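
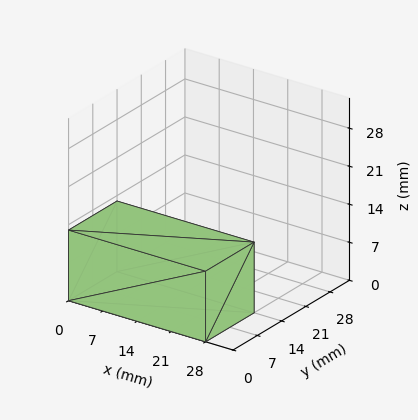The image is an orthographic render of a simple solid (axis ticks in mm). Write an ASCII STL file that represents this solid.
Reading the render: the shape is a rectangular box, roughly 28 × 14 mm footprint and 13 mm tall (dimensions read to the nearest mm from the axis ticks). For the STL, each face is triangulated and given an outward normal.

solid part
  facet normal 0.0000 0.0000 -1.0000
    outer loop
      vertex 28.0 14.0 0.0
      vertex 28.0 0.0 0.0
      vertex 0.0 0.0 0.0
    endloop
  endfacet
  facet normal 0.0000 0.0000 -1.0000
    outer loop
      vertex 0.0 14.0 0.0
      vertex 28.0 14.0 0.0
      vertex 0.0 0.0 0.0
    endloop
  endfacet
  facet normal 0.0000 0.0000 1.0000
    outer loop
      vertex 0.0 0.0 13.0
      vertex 28.0 0.0 13.0
      vertex 28.0 14.0 13.0
    endloop
  endfacet
  facet normal 0.0000 0.0000 1.0000
    outer loop
      vertex 0.0 0.0 13.0
      vertex 28.0 14.0 13.0
      vertex 0.0 14.0 13.0
    endloop
  endfacet
  facet normal 0.0000 -1.0000 0.0000
    outer loop
      vertex 0.0 0.0 0.0
      vertex 28.0 0.0 0.0
      vertex 28.0 0.0 13.0
    endloop
  endfacet
  facet normal 0.0000 -1.0000 0.0000
    outer loop
      vertex 0.0 0.0 0.0
      vertex 28.0 0.0 13.0
      vertex 0.0 0.0 13.0
    endloop
  endfacet
  facet normal 0.0000 1.0000 0.0000
    outer loop
      vertex 28.0 14.0 13.0
      vertex 28.0 14.0 0.0
      vertex 0.0 14.0 0.0
    endloop
  endfacet
  facet normal 0.0000 1.0000 0.0000
    outer loop
      vertex 0.0 14.0 13.0
      vertex 28.0 14.0 13.0
      vertex 0.0 14.0 0.0
    endloop
  endfacet
  facet normal -1.0000 0.0000 0.0000
    outer loop
      vertex 0.0 14.0 13.0
      vertex 0.0 14.0 0.0
      vertex 0.0 0.0 0.0
    endloop
  endfacet
  facet normal -1.0000 0.0000 0.0000
    outer loop
      vertex 0.0 0.0 13.0
      vertex 0.0 14.0 13.0
      vertex 0.0 0.0 0.0
    endloop
  endfacet
  facet normal 1.0000 0.0000 0.0000
    outer loop
      vertex 28.0 0.0 0.0
      vertex 28.0 14.0 0.0
      vertex 28.0 14.0 13.0
    endloop
  endfacet
  facet normal 1.0000 0.0000 0.0000
    outer loop
      vertex 28.0 0.0 0.0
      vertex 28.0 14.0 13.0
      vertex 28.0 0.0 13.0
    endloop
  endfacet
endsolid part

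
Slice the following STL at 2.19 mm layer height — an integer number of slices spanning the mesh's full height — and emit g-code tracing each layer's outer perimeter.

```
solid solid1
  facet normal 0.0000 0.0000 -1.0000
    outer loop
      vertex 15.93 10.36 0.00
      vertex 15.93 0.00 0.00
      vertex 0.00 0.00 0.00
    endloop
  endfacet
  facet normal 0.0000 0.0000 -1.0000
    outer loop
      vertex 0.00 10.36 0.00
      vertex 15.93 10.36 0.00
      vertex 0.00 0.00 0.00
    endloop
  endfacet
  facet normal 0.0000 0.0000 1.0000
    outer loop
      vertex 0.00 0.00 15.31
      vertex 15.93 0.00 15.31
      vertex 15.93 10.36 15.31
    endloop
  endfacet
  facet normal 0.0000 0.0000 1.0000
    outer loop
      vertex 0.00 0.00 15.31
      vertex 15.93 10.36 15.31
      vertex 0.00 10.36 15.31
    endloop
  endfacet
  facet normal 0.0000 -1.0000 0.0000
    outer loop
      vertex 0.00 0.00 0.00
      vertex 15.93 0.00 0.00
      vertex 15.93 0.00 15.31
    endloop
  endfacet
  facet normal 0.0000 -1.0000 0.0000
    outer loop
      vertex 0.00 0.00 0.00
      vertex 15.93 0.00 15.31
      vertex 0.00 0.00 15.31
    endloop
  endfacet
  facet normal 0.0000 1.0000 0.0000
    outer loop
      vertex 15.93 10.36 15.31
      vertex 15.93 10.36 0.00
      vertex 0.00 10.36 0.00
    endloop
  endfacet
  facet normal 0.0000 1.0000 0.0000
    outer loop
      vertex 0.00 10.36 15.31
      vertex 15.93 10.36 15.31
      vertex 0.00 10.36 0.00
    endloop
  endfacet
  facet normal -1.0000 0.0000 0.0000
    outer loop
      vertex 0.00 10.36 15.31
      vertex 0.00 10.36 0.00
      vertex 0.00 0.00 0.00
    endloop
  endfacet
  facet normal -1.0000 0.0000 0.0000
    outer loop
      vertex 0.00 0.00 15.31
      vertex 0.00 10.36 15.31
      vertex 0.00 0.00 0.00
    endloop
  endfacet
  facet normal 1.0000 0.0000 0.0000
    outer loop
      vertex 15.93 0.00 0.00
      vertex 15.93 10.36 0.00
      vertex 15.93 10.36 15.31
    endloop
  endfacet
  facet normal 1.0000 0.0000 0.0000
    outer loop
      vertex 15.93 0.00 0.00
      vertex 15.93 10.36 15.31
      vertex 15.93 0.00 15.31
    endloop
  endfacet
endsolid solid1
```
; perimeter-only toolpath
G21 ; units = mm
G90 ; absolute positioning
G28 ; home
; layer 1
G0 Z2.19
G0 X0.00 Y0.00
G1 X15.93 Y0.00
G1 X15.93 Y10.36
G1 X0.00 Y10.36
G1 X0.00 Y0.00
; layer 2
G0 Z4.37
G0 X0.00 Y0.00
G1 X15.93 Y0.00
G1 X15.93 Y10.36
G1 X0.00 Y10.36
G1 X0.00 Y0.00
; layer 3
G0 Z6.56
G0 X0.00 Y0.00
G1 X15.93 Y0.00
G1 X15.93 Y10.36
G1 X0.00 Y10.36
G1 X0.00 Y0.00
; layer 4
G0 Z8.75
G0 X0.00 Y0.00
G1 X15.93 Y0.00
G1 X15.93 Y10.36
G1 X0.00 Y10.36
G1 X0.00 Y0.00
; layer 5
G0 Z10.94
G0 X0.00 Y0.00
G1 X15.93 Y0.00
G1 X15.93 Y10.36
G1 X0.00 Y10.36
G1 X0.00 Y0.00
; layer 6
G0 Z13.12
G0 X0.00 Y0.00
G1 X15.93 Y0.00
G1 X15.93 Y10.36
G1 X0.00 Y10.36
G1 X0.00 Y0.00
; layer 7
G0 Z15.31
G0 X0.00 Y0.00
G1 X15.93 Y0.00
G1 X15.93 Y10.36
G1 X0.00 Y10.36
G1 X0.00 Y0.00
M2 ; end

The solid is a rectangular box, roughly 15.9 × 10.4 mm footprint and 15.3 mm tall. Slicing at Δz = 2.19 mm — 7 equal slices spanning the solid's height, so layer i sits at z = i·h/7 — gives 7 non-empty perimeters. Each is a 4-segment closed polygon; G0 lifts to the layer z and rapids to the start vertex, then G1 traces the edges.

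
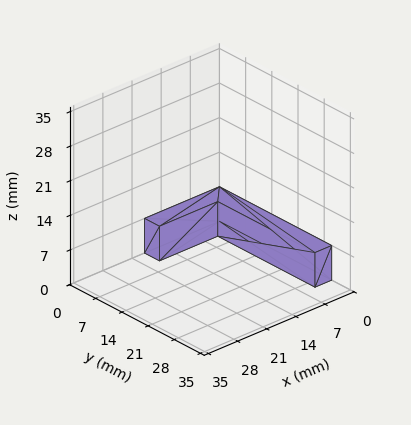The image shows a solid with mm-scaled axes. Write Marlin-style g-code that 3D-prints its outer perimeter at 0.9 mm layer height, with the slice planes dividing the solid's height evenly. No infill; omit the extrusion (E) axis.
Reading the render: the shape is an L-shaped prism: outer 18 × 30 mm, arm thicknesses ≈ 4 mm (horizontal) and 4 mm (vertical), extruded 7 mm in z (dimensions read to the nearest mm from the axis ticks). For the g-code, the solid's height is divided into equal slices at the stated Δz and each level perimeter traced with G1 moves after a G0 lift.

; perimeter-only toolpath
G21 ; units = mm
G90 ; absolute positioning
G28 ; home
; layer 1
G0 Z0.9
G0 X0.0 Y0.0
G1 X18.0 Y0.0
G1 X18.0 Y4.0
G1 X4.0 Y4.0
G1 X4.0 Y30.0
G1 X0.0 Y30.0
G1 X0.0 Y0.0
; layer 2
G0 Z1.8
G0 X0.0 Y0.0
G1 X18.0 Y0.0
G1 X18.0 Y4.0
G1 X4.0 Y4.0
G1 X4.0 Y30.0
G1 X0.0 Y30.0
G1 X0.0 Y0.0
; layer 3
G0 Z2.6
G0 X0.0 Y0.0
G1 X18.0 Y0.0
G1 X18.0 Y4.0
G1 X4.0 Y4.0
G1 X4.0 Y30.0
G1 X0.0 Y30.0
G1 X0.0 Y0.0
; layer 4
G0 Z3.5
G0 X0.0 Y0.0
G1 X18.0 Y0.0
G1 X18.0 Y4.0
G1 X4.0 Y4.0
G1 X4.0 Y30.0
G1 X0.0 Y30.0
G1 X0.0 Y0.0
; layer 5
G0 Z4.4
G0 X0.0 Y0.0
G1 X18.0 Y0.0
G1 X18.0 Y4.0
G1 X4.0 Y4.0
G1 X4.0 Y30.0
G1 X0.0 Y30.0
G1 X0.0 Y0.0
; layer 6
G0 Z5.2
G0 X0.0 Y0.0
G1 X18.0 Y0.0
G1 X18.0 Y4.0
G1 X4.0 Y4.0
G1 X4.0 Y30.0
G1 X0.0 Y30.0
G1 X0.0 Y0.0
; layer 7
G0 Z6.1
G0 X0.0 Y0.0
G1 X18.0 Y0.0
G1 X18.0 Y4.0
G1 X4.0 Y4.0
G1 X4.0 Y30.0
G1 X0.0 Y30.0
G1 X0.0 Y0.0
; layer 8
G0 Z7.0
G0 X0.0 Y0.0
G1 X18.0 Y0.0
G1 X18.0 Y4.0
G1 X4.0 Y4.0
G1 X4.0 Y30.0
G1 X0.0 Y30.0
G1 X0.0 Y0.0
M2 ; end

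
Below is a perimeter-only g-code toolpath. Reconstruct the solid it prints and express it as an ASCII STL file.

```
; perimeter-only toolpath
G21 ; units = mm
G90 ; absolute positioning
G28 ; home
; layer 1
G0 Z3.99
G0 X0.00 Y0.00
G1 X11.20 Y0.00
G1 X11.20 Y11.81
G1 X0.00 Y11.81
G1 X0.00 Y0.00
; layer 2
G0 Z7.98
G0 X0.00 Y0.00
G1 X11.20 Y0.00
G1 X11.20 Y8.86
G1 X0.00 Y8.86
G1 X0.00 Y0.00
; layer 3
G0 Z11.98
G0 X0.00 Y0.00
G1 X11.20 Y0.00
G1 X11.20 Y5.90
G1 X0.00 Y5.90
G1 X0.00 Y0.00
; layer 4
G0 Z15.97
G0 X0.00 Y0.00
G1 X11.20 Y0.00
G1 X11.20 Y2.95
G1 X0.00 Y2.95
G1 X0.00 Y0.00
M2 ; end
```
solid part
  facet normal 0.0000 0.0000 -1.0000
    outer loop
      vertex 11.20 14.76 0.00
      vertex 11.20 0.00 0.00
      vertex 0.00 0.00 0.00
    endloop
  endfacet
  facet normal 0.0000 0.0000 -1.0000
    outer loop
      vertex 0.00 14.76 0.00
      vertex 11.20 14.76 0.00
      vertex 0.00 0.00 0.00
    endloop
  endfacet
  facet normal 0.0000 -1.0000 0.0000
    outer loop
      vertex 0.00 0.00 0.00
      vertex 11.20 0.00 0.00
      vertex 11.20 0.00 19.96
    endloop
  endfacet
  facet normal 0.0000 -1.0000 0.0000
    outer loop
      vertex 0.00 0.00 0.00
      vertex 11.20 0.00 19.96
      vertex 0.00 0.00 19.96
    endloop
  endfacet
  facet normal 0.0000 0.8040 0.5946
    outer loop
      vertex 0.00 0.00 19.96
      vertex 11.20 0.00 19.96
      vertex 11.20 14.76 0.00
    endloop
  endfacet
  facet normal 0.0000 0.8040 0.5946
    outer loop
      vertex 0.00 0.00 19.96
      vertex 11.20 14.76 0.00
      vertex 0.00 14.76 0.00
    endloop
  endfacet
  facet normal -1.0000 0.0000 0.0000
    outer loop
      vertex 0.00 0.00 19.96
      vertex 0.00 14.76 0.00
      vertex 0.00 0.00 0.00
    endloop
  endfacet
  facet normal 1.0000 0.0000 0.0000
    outer loop
      vertex 11.20 0.00 0.00
      vertex 11.20 14.76 0.00
      vertex 11.20 0.00 19.96
    endloop
  endfacet
endsolid part

The G0 Z moves step by Δz≈3.99 mm. The G1 loops shrink linearly with z, so the solid tapers from its base footprint up to z≈20. Closing with a flat bottom cap and the tapered top and triangulating gives 8 facets — a wedge (ramp): 11.2 × 14.8 mm base, rising to 20 mm along the y=0 edge and sloping linearly to z=0 at y=14.8.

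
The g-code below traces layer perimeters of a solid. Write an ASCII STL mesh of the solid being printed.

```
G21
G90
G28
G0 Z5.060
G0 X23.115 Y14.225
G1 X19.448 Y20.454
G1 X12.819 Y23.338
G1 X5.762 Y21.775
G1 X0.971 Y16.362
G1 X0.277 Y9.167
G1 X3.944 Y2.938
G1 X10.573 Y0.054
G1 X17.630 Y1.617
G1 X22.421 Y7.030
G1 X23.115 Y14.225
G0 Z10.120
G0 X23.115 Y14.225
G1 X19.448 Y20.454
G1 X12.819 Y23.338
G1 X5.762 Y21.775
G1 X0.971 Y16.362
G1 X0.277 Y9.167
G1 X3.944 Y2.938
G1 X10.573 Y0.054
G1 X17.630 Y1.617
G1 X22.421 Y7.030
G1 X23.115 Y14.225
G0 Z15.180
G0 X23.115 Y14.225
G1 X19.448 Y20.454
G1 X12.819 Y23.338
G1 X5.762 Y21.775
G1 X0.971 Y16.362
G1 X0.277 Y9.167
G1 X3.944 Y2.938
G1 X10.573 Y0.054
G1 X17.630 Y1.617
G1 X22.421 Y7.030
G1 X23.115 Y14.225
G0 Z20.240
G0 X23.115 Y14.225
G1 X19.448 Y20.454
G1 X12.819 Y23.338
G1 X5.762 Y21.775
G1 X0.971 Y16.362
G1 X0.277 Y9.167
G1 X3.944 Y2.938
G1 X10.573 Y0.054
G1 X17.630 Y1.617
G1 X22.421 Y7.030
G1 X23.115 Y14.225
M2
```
solid part
  facet normal 0.0000 0.0000 -1.0000
    outer loop
      vertex 12.819 23.338 0.000
      vertex 19.448 20.454 0.000
      vertex 23.115 14.225 0.000
    endloop
  endfacet
  facet normal 0.0000 0.0000 -1.0000
    outer loop
      vertex 5.762 21.775 0.000
      vertex 12.819 23.338 0.000
      vertex 23.115 14.225 0.000
    endloop
  endfacet
  facet normal 0.0000 0.0000 -1.0000
    outer loop
      vertex 0.971 16.362 0.000
      vertex 5.762 21.775 0.000
      vertex 23.115 14.225 0.000
    endloop
  endfacet
  facet normal 0.0000 0.0000 -1.0000
    outer loop
      vertex 0.277 9.167 0.000
      vertex 0.971 16.362 0.000
      vertex 23.115 14.225 0.000
    endloop
  endfacet
  facet normal 0.0000 0.0000 -1.0000
    outer loop
      vertex 3.944 2.938 0.000
      vertex 0.277 9.167 0.000
      vertex 23.115 14.225 0.000
    endloop
  endfacet
  facet normal 0.0000 0.0000 -1.0000
    outer loop
      vertex 10.573 0.054 0.000
      vertex 3.944 2.938 0.000
      vertex 23.115 14.225 0.000
    endloop
  endfacet
  facet normal 0.0000 0.0000 -1.0000
    outer loop
      vertex 17.630 1.617 0.000
      vertex 10.573 0.054 0.000
      vertex 23.115 14.225 0.000
    endloop
  endfacet
  facet normal 0.0000 0.0000 -1.0000
    outer loop
      vertex 22.421 7.030 0.000
      vertex 17.630 1.617 0.000
      vertex 23.115 14.225 0.000
    endloop
  endfacet
  facet normal 0.0000 0.0000 1.0000
    outer loop
      vertex 23.115 14.225 20.240
      vertex 19.448 20.454 20.240
      vertex 12.819 23.338 20.240
    endloop
  endfacet
  facet normal 0.0000 0.0000 1.0000
    outer loop
      vertex 23.115 14.225 20.240
      vertex 12.819 23.338 20.240
      vertex 5.762 21.775 20.240
    endloop
  endfacet
  facet normal 0.0000 0.0000 1.0000
    outer loop
      vertex 23.115 14.225 20.240
      vertex 5.762 21.775 20.240
      vertex 0.971 16.362 20.240
    endloop
  endfacet
  facet normal 0.0000 0.0000 1.0000
    outer loop
      vertex 23.115 14.225 20.240
      vertex 0.971 16.362 20.240
      vertex 0.277 9.167 20.240
    endloop
  endfacet
  facet normal 0.0000 0.0000 1.0000
    outer loop
      vertex 23.115 14.225 20.240
      vertex 0.277 9.167 20.240
      vertex 3.944 2.938 20.240
    endloop
  endfacet
  facet normal 0.0000 0.0000 1.0000
    outer loop
      vertex 23.115 14.225 20.240
      vertex 3.944 2.938 20.240
      vertex 10.573 0.054 20.240
    endloop
  endfacet
  facet normal 0.0000 0.0000 1.0000
    outer loop
      vertex 23.115 14.225 20.240
      vertex 10.573 0.054 20.240
      vertex 17.630 1.617 20.240
    endloop
  endfacet
  facet normal 0.0000 0.0000 1.0000
    outer loop
      vertex 23.115 14.225 20.240
      vertex 17.630 1.617 20.240
      vertex 22.421 7.030 20.240
    endloop
  endfacet
  facet normal 0.8618 0.5073 0.0000
    outer loop
      vertex 23.115 14.225 0.000
      vertex 19.448 20.454 0.000
      vertex 19.448 20.454 20.240
    endloop
  endfacet
  facet normal 0.8618 0.5073 0.0000
    outer loop
      vertex 23.115 14.225 0.000
      vertex 19.448 20.454 20.240
      vertex 23.115 14.225 20.240
    endloop
  endfacet
  facet normal 0.3989 0.9170 0.0000
    outer loop
      vertex 19.448 20.454 0.000
      vertex 12.819 23.338 0.000
      vertex 12.819 23.338 20.240
    endloop
  endfacet
  facet normal 0.3989 0.9170 0.0000
    outer loop
      vertex 19.448 20.454 0.000
      vertex 12.819 23.338 20.240
      vertex 19.448 20.454 20.240
    endloop
  endfacet
  facet normal -0.2162 0.9763 0.0000
    outer loop
      vertex 12.819 23.338 0.000
      vertex 5.762 21.775 0.000
      vertex 5.762 21.775 20.240
    endloop
  endfacet
  facet normal -0.2162 0.9763 0.0000
    outer loop
      vertex 12.819 23.338 0.000
      vertex 5.762 21.775 20.240
      vertex 12.819 23.338 20.240
    endloop
  endfacet
  facet normal -0.7488 0.6628 0.0000
    outer loop
      vertex 5.762 21.775 0.000
      vertex 0.971 16.362 0.000
      vertex 0.971 16.362 20.240
    endloop
  endfacet
  facet normal -0.7488 0.6628 0.0000
    outer loop
      vertex 5.762 21.775 0.000
      vertex 0.971 16.362 20.240
      vertex 5.762 21.775 20.240
    endloop
  endfacet
  facet normal -0.9954 0.0960 0.0000
    outer loop
      vertex 0.971 16.362 0.000
      vertex 0.277 9.167 0.000
      vertex 0.277 9.167 20.240
    endloop
  endfacet
  facet normal -0.9954 0.0960 0.0000
    outer loop
      vertex 0.971 16.362 0.000
      vertex 0.277 9.167 20.240
      vertex 0.971 16.362 20.240
    endloop
  endfacet
  facet normal -0.8618 -0.5073 0.0000
    outer loop
      vertex 0.277 9.167 0.000
      vertex 3.944 2.938 0.000
      vertex 3.944 2.938 20.240
    endloop
  endfacet
  facet normal -0.8618 -0.5073 0.0000
    outer loop
      vertex 0.277 9.167 0.000
      vertex 3.944 2.938 20.240
      vertex 0.277 9.167 20.240
    endloop
  endfacet
  facet normal -0.3989 -0.9170 0.0000
    outer loop
      vertex 3.944 2.938 0.000
      vertex 10.573 0.054 0.000
      vertex 10.573 0.054 20.240
    endloop
  endfacet
  facet normal -0.3989 -0.9170 0.0000
    outer loop
      vertex 3.944 2.938 0.000
      vertex 10.573 0.054 20.240
      vertex 3.944 2.938 20.240
    endloop
  endfacet
  facet normal 0.2162 -0.9763 0.0000
    outer loop
      vertex 10.573 0.054 0.000
      vertex 17.630 1.617 0.000
      vertex 17.630 1.617 20.240
    endloop
  endfacet
  facet normal 0.2162 -0.9763 0.0000
    outer loop
      vertex 10.573 0.054 0.000
      vertex 17.630 1.617 20.240
      vertex 10.573 0.054 20.240
    endloop
  endfacet
  facet normal 0.7488 -0.6628 0.0000
    outer loop
      vertex 17.630 1.617 0.000
      vertex 22.421 7.030 0.000
      vertex 22.421 7.030 20.240
    endloop
  endfacet
  facet normal 0.7488 -0.6628 0.0000
    outer loop
      vertex 17.630 1.617 0.000
      vertex 22.421 7.030 20.240
      vertex 17.630 1.617 20.240
    endloop
  endfacet
  facet normal 0.9954 -0.0960 0.0000
    outer loop
      vertex 22.421 7.030 0.000
      vertex 23.115 14.225 0.000
      vertex 23.115 14.225 20.240
    endloop
  endfacet
  facet normal 0.9954 -0.0960 0.0000
    outer loop
      vertex 22.421 7.030 0.000
      vertex 23.115 14.225 20.240
      vertex 22.421 7.030 20.240
    endloop
  endfacet
endsolid part

The G0 Z moves step by Δz≈5.060 mm. Every layer's G1 loop is the same polygon, so the solid is a straight extrusion of it from z=0 to z≈20.2. Closing with flat bottom and top caps and triangulating gives 36 facets — a regular 10-sided prism (a cylinder approximated with 10 flat sides), circumscribed radius ≈ 11.7 mm, height ≈ 20.2 mm.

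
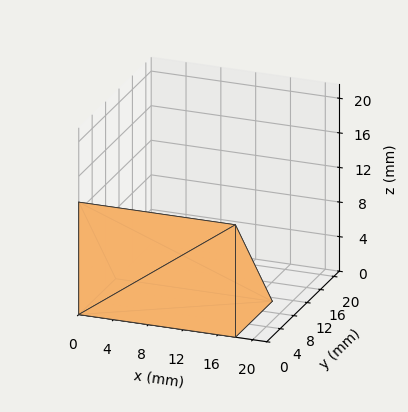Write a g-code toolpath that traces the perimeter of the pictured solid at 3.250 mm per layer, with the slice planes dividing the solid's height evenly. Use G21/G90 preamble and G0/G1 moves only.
Reading the render: the shape is a wedge (ramp): 18 × 11 mm base, rising to 13 mm along the y=0 edge and sloping linearly to z=0 at y=11 (dimensions read to the nearest mm from the axis ticks). For the g-code, the solid's height is divided into equal slices at the stated Δz and each level perimeter traced with G1 moves after a G0 lift.

; perimeter-only toolpath
G21 ; units = mm
G90 ; absolute positioning
G28 ; home
; layer 1
G0 Z3.250
G0 X0.000 Y0.000
G1 X18.000 Y0.000
G1 X18.000 Y8.250
G1 X0.000 Y8.250
G1 X0.000 Y0.000
; layer 2
G0 Z6.500
G0 X0.000 Y0.000
G1 X18.000 Y0.000
G1 X18.000 Y5.500
G1 X0.000 Y5.500
G1 X0.000 Y0.000
; layer 3
G0 Z9.750
G0 X0.000 Y0.000
G1 X18.000 Y0.000
G1 X18.000 Y2.750
G1 X0.000 Y2.750
G1 X0.000 Y0.000
M2 ; end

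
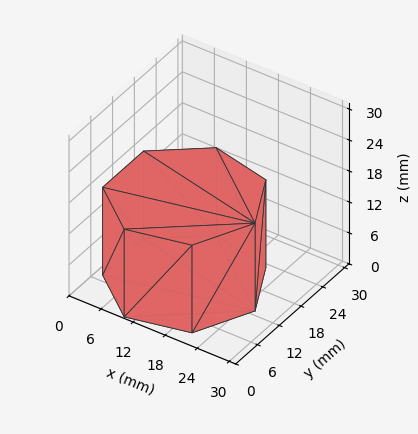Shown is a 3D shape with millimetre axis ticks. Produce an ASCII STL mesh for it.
Reading the render: the shape is a regular 7-sided prism (a cylinder approximated with 7 flat sides), circumscribed radius ≈ 13 mm, height ≈ 17 mm (dimensions read to the nearest mm from the axis ticks). For the STL, each face is triangulated and given an outward normal.

solid part
  facet normal 0.0000 0.0000 -1.0000
    outer loop
      vertex 10.11 25.67 0.00
      vertex 21.11 23.16 0.00
      vertex 26.00 13.00 0.00
    endloop
  endfacet
  facet normal 0.0000 0.0000 -1.0000
    outer loop
      vertex 1.29 18.64 0.00
      vertex 10.11 25.67 0.00
      vertex 26.00 13.00 0.00
    endloop
  endfacet
  facet normal 0.0000 0.0000 -1.0000
    outer loop
      vertex 1.29 7.36 0.00
      vertex 1.29 18.64 0.00
      vertex 26.00 13.00 0.00
    endloop
  endfacet
  facet normal 0.0000 0.0000 -1.0000
    outer loop
      vertex 10.11 0.33 0.00
      vertex 1.29 7.36 0.00
      vertex 26.00 13.00 0.00
    endloop
  endfacet
  facet normal 0.0000 0.0000 -1.0000
    outer loop
      vertex 21.11 2.84 0.00
      vertex 10.11 0.33 0.00
      vertex 26.00 13.00 0.00
    endloop
  endfacet
  facet normal 0.0000 0.0000 1.0000
    outer loop
      vertex 26.00 13.00 17.00
      vertex 21.11 23.16 17.00
      vertex 10.11 25.67 17.00
    endloop
  endfacet
  facet normal 0.0000 0.0000 1.0000
    outer loop
      vertex 26.00 13.00 17.00
      vertex 10.11 25.67 17.00
      vertex 1.29 18.64 17.00
    endloop
  endfacet
  facet normal 0.0000 0.0000 1.0000
    outer loop
      vertex 26.00 13.00 17.00
      vertex 1.29 18.64 17.00
      vertex 1.29 7.36 17.00
    endloop
  endfacet
  facet normal 0.0000 0.0000 1.0000
    outer loop
      vertex 26.00 13.00 17.00
      vertex 1.29 7.36 17.00
      vertex 10.11 0.33 17.00
    endloop
  endfacet
  facet normal 0.0000 0.0000 1.0000
    outer loop
      vertex 26.00 13.00 17.00
      vertex 10.11 0.33 17.00
      vertex 21.11 2.84 17.00
    endloop
  endfacet
  facet normal 0.9011 0.4337 0.0000
    outer loop
      vertex 26.00 13.00 0.00
      vertex 21.11 23.16 0.00
      vertex 21.11 23.16 17.00
    endloop
  endfacet
  facet normal 0.9011 0.4337 0.0000
    outer loop
      vertex 26.00 13.00 0.00
      vertex 21.11 23.16 17.00
      vertex 26.00 13.00 17.00
    endloop
  endfacet
  facet normal 0.2225 0.9749 0.0000
    outer loop
      vertex 21.11 23.16 0.00
      vertex 10.11 25.67 0.00
      vertex 10.11 25.67 17.00
    endloop
  endfacet
  facet normal 0.2225 0.9749 0.0000
    outer loop
      vertex 21.11 23.16 0.00
      vertex 10.11 25.67 17.00
      vertex 21.11 23.16 17.00
    endloop
  endfacet
  facet normal -0.6233 0.7820 0.0000
    outer loop
      vertex 10.11 25.67 0.00
      vertex 1.29 18.64 0.00
      vertex 1.29 18.64 17.00
    endloop
  endfacet
  facet normal -0.6233 0.7820 0.0000
    outer loop
      vertex 10.11 25.67 0.00
      vertex 1.29 18.64 17.00
      vertex 10.11 25.67 17.00
    endloop
  endfacet
  facet normal -1.0000 0.0000 0.0000
    outer loop
      vertex 1.29 18.64 0.00
      vertex 1.29 7.36 0.00
      vertex 1.29 7.36 17.00
    endloop
  endfacet
  facet normal -1.0000 0.0000 0.0000
    outer loop
      vertex 1.29 18.64 0.00
      vertex 1.29 7.36 17.00
      vertex 1.29 18.64 17.00
    endloop
  endfacet
  facet normal -0.6233 -0.7820 0.0000
    outer loop
      vertex 1.29 7.36 0.00
      vertex 10.11 0.33 0.00
      vertex 10.11 0.33 17.00
    endloop
  endfacet
  facet normal -0.6233 -0.7820 0.0000
    outer loop
      vertex 1.29 7.36 0.00
      vertex 10.11 0.33 17.00
      vertex 1.29 7.36 17.00
    endloop
  endfacet
  facet normal 0.2225 -0.9749 0.0000
    outer loop
      vertex 10.11 0.33 0.00
      vertex 21.11 2.84 0.00
      vertex 21.11 2.84 17.00
    endloop
  endfacet
  facet normal 0.2225 -0.9749 0.0000
    outer loop
      vertex 10.11 0.33 0.00
      vertex 21.11 2.84 17.00
      vertex 10.11 0.33 17.00
    endloop
  endfacet
  facet normal 0.9011 -0.4337 0.0000
    outer loop
      vertex 21.11 2.84 0.00
      vertex 26.00 13.00 0.00
      vertex 26.00 13.00 17.00
    endloop
  endfacet
  facet normal 0.9011 -0.4337 0.0000
    outer loop
      vertex 21.11 2.84 0.00
      vertex 26.00 13.00 17.00
      vertex 21.11 2.84 17.00
    endloop
  endfacet
endsolid part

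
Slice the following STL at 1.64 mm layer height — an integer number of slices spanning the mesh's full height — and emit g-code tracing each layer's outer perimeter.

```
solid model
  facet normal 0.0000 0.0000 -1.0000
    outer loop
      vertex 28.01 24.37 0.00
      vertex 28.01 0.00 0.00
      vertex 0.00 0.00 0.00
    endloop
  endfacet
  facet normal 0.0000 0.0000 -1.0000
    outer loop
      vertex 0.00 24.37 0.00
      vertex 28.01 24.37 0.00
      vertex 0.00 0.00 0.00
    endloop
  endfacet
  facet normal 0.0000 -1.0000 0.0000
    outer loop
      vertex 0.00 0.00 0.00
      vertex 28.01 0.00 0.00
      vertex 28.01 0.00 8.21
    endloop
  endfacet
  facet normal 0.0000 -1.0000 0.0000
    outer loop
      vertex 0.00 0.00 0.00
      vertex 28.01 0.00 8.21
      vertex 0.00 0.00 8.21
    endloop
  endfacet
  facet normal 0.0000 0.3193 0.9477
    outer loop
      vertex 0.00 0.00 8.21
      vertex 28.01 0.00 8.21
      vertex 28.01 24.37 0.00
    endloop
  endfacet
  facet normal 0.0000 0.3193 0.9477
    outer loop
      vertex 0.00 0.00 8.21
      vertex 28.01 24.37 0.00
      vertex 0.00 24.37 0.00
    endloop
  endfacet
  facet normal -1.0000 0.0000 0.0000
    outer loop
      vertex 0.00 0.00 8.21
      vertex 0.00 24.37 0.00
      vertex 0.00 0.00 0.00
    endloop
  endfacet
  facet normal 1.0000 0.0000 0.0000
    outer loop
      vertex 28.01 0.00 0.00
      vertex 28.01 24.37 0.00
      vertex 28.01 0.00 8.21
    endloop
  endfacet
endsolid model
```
; perimeter-only toolpath
G21 ; units = mm
G90 ; absolute positioning
G28 ; home
; layer 1
G0 Z1.64
G0 X0.00 Y0.00
G1 X28.01 Y0.00
G1 X28.01 Y19.50
G1 X0.00 Y19.50
G1 X0.00 Y0.00
; layer 2
G0 Z3.28
G0 X0.00 Y0.00
G1 X28.01 Y0.00
G1 X28.01 Y14.62
G1 X0.00 Y14.62
G1 X0.00 Y0.00
; layer 3
G0 Z4.93
G0 X0.00 Y0.00
G1 X28.01 Y0.00
G1 X28.01 Y9.75
G1 X0.00 Y9.75
G1 X0.00 Y0.00
; layer 4
G0 Z6.57
G0 X0.00 Y0.00
G1 X28.01 Y0.00
G1 X28.01 Y4.87
G1 X0.00 Y4.87
G1 X0.00 Y0.00
M2 ; end

The solid is a wedge (ramp): 28 × 24.4 mm base, rising to 8.21 mm along the y=0 edge and sloping linearly to z=0 at y=24.4. Slicing at Δz = 1.64 mm — 5 equal slices spanning the solid's height, so layer i sits at z = i·h/5 — gives 4 non-empty perimeters. Each is a 4-segment closed polygon; G0 lifts to the layer z and rapids to the start vertex, then G1 traces the edges. The cross-section shrinks linearly with z (the slice at the apex is degenerate and omitted).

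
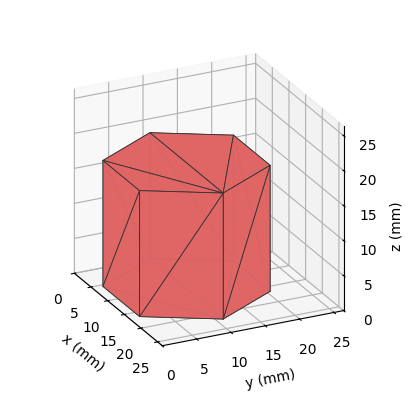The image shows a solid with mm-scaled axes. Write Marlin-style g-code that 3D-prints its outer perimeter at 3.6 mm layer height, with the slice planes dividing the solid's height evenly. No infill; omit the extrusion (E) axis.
Reading the render: the shape is a regular 6-sided prism (a cylinder approximated with 6 flat sides), circumscribed radius ≈ 11 mm, height ≈ 18 mm (dimensions read to the nearest mm from the axis ticks). For the g-code, the solid's height is divided into equal slices at the stated Δz and each level perimeter traced with G1 moves after a G0 lift.

; perimeter-only toolpath
G21 ; units = mm
G90 ; absolute positioning
G28 ; home
; layer 1
G0 Z3.6
G0 X22.0 Y11.0
G1 X16.5 Y20.5
G1 X5.5 Y20.5
G1 X0.0 Y11.0
G1 X5.5 Y1.5
G1 X16.5 Y1.5
G1 X22.0 Y11.0
; layer 2
G0 Z7.2
G0 X22.0 Y11.0
G1 X16.5 Y20.5
G1 X5.5 Y20.5
G1 X0.0 Y11.0
G1 X5.5 Y1.5
G1 X16.5 Y1.5
G1 X22.0 Y11.0
; layer 3
G0 Z10.8
G0 X22.0 Y11.0
G1 X16.5 Y20.5
G1 X5.5 Y20.5
G1 X0.0 Y11.0
G1 X5.5 Y1.5
G1 X16.5 Y1.5
G1 X22.0 Y11.0
; layer 4
G0 Z14.4
G0 X22.0 Y11.0
G1 X16.5 Y20.5
G1 X5.5 Y20.5
G1 X0.0 Y11.0
G1 X5.5 Y1.5
G1 X16.5 Y1.5
G1 X22.0 Y11.0
; layer 5
G0 Z18.0
G0 X22.0 Y11.0
G1 X16.5 Y20.5
G1 X5.5 Y20.5
G1 X0.0 Y11.0
G1 X5.5 Y1.5
G1 X16.5 Y1.5
G1 X22.0 Y11.0
M2 ; end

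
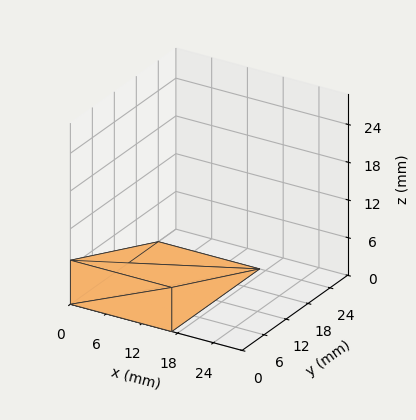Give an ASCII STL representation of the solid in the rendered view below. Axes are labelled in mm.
Reading the render: the shape is a wedge (ramp): 17 × 24 mm base, rising to 7 mm along the y=0 edge and sloping linearly to z=0 at y=24 (dimensions read to the nearest mm from the axis ticks). For the STL, each face is triangulated and given an outward normal.

solid part
  facet normal 0.0000 0.0000 -1.0000
    outer loop
      vertex 17.0 24.0 0.0
      vertex 17.0 0.0 0.0
      vertex 0.0 0.0 0.0
    endloop
  endfacet
  facet normal 0.0000 0.0000 -1.0000
    outer loop
      vertex 0.0 24.0 0.0
      vertex 17.0 24.0 0.0
      vertex 0.0 0.0 0.0
    endloop
  endfacet
  facet normal 0.0000 -1.0000 0.0000
    outer loop
      vertex 0.0 0.0 0.0
      vertex 17.0 0.0 0.0
      vertex 17.0 0.0 7.0
    endloop
  endfacet
  facet normal 0.0000 -1.0000 0.0000
    outer loop
      vertex 0.0 0.0 0.0
      vertex 17.0 0.0 7.0
      vertex 0.0 0.0 7.0
    endloop
  endfacet
  facet normal 0.0000 0.2800 0.9600
    outer loop
      vertex 0.0 0.0 7.0
      vertex 17.0 0.0 7.0
      vertex 17.0 24.0 0.0
    endloop
  endfacet
  facet normal 0.0000 0.2800 0.9600
    outer loop
      vertex 0.0 0.0 7.0
      vertex 17.0 24.0 0.0
      vertex 0.0 24.0 0.0
    endloop
  endfacet
  facet normal -1.0000 0.0000 0.0000
    outer loop
      vertex 0.0 0.0 7.0
      vertex 0.0 24.0 0.0
      vertex 0.0 0.0 0.0
    endloop
  endfacet
  facet normal 1.0000 0.0000 0.0000
    outer loop
      vertex 17.0 0.0 0.0
      vertex 17.0 24.0 0.0
      vertex 17.0 0.0 7.0
    endloop
  endfacet
endsolid part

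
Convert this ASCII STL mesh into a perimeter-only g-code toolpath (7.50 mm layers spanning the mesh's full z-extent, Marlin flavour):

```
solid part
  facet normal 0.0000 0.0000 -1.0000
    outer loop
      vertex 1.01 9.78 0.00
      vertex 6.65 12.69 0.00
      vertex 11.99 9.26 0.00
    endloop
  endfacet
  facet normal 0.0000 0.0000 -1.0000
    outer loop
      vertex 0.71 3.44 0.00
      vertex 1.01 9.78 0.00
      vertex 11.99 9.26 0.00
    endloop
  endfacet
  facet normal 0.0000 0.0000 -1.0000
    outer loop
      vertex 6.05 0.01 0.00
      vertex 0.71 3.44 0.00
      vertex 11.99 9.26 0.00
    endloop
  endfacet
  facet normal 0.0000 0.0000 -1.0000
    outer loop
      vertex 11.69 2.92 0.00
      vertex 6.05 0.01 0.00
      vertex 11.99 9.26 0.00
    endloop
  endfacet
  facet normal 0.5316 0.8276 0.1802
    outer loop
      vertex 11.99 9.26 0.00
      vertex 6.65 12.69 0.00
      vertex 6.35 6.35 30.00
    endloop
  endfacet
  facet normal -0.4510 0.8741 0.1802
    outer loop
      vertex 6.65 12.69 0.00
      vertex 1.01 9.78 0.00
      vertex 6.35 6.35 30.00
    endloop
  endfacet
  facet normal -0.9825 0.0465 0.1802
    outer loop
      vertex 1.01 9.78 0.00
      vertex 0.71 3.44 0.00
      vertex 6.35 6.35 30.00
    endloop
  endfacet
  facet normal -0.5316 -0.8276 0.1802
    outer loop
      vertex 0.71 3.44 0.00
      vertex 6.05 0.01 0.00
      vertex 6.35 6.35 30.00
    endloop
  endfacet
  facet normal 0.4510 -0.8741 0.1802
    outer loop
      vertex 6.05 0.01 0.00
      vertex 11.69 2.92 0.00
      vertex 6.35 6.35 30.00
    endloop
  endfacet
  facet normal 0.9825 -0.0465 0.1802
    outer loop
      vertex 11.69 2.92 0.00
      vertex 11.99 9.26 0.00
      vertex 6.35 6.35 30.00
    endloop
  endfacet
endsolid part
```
; perimeter-only toolpath
G21 ; units = mm
G90 ; absolute positioning
G28 ; home
; layer 1
G0 Z7.50
G0 X10.58 Y8.53
G1 X6.58 Y11.11
G1 X2.34 Y8.92
G1 X2.12 Y4.17
G1 X6.12 Y1.59
G1 X10.36 Y3.78
G1 X10.58 Y8.53
; layer 2
G0 Z15.00
G0 X9.17 Y7.80
G1 X6.50 Y9.52
G1 X3.68 Y8.06
G1 X3.53 Y4.89
G1 X6.20 Y3.18
G1 X9.02 Y4.63
G1 X9.17 Y7.80
; layer 3
G0 Z22.50
G0 X7.76 Y7.08
G1 X6.42 Y7.93
G1 X5.01 Y7.21
G1 X4.94 Y5.62
G1 X6.27 Y4.76
G1 X7.68 Y5.49
G1 X7.76 Y7.08
M2 ; end

The solid is a regular 6-sided pyramid, base circumscribed radius ≈ 6.35 mm, apex at z ≈ 30 mm. Slicing at Δz = 7.50 mm — 4 equal slices spanning the solid's height, so layer i sits at z = i·h/4 — gives 3 non-empty perimeters. Each is a 6-segment closed polygon; G0 lifts to the layer z and rapids to the start vertex, then G1 traces the edges. The cross-section shrinks linearly with z (the slice at the apex is degenerate and omitted).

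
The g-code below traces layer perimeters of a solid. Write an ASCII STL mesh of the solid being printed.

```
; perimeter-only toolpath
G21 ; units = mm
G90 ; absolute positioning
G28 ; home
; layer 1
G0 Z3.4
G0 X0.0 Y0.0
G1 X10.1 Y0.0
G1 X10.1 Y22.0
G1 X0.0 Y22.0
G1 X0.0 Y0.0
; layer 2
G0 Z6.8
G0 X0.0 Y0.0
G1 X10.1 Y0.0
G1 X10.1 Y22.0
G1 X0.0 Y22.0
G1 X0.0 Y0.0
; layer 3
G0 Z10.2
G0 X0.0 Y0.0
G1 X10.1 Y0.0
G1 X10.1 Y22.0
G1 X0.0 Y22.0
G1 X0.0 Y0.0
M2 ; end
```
solid part
  facet normal 0.0000 0.0000 -1.0000
    outer loop
      vertex 10.1 22.0 0.0
      vertex 10.1 0.0 0.0
      vertex 0.0 0.0 0.0
    endloop
  endfacet
  facet normal 0.0000 0.0000 -1.0000
    outer loop
      vertex 0.0 22.0 0.0
      vertex 10.1 22.0 0.0
      vertex 0.0 0.0 0.0
    endloop
  endfacet
  facet normal 0.0000 0.0000 1.0000
    outer loop
      vertex 0.0 0.0 10.2
      vertex 10.1 0.0 10.2
      vertex 10.1 22.0 10.2
    endloop
  endfacet
  facet normal 0.0000 0.0000 1.0000
    outer loop
      vertex 0.0 0.0 10.2
      vertex 10.1 22.0 10.2
      vertex 0.0 22.0 10.2
    endloop
  endfacet
  facet normal 0.0000 -1.0000 0.0000
    outer loop
      vertex 0.0 0.0 0.0
      vertex 10.1 0.0 0.0
      vertex 10.1 0.0 10.2
    endloop
  endfacet
  facet normal 0.0000 -1.0000 0.0000
    outer loop
      vertex 0.0 0.0 0.0
      vertex 10.1 0.0 10.2
      vertex 0.0 0.0 10.2
    endloop
  endfacet
  facet normal 0.0000 1.0000 0.0000
    outer loop
      vertex 10.1 22.0 10.2
      vertex 10.1 22.0 0.0
      vertex 0.0 22.0 0.0
    endloop
  endfacet
  facet normal 0.0000 1.0000 0.0000
    outer loop
      vertex 0.0 22.0 10.2
      vertex 10.1 22.0 10.2
      vertex 0.0 22.0 0.0
    endloop
  endfacet
  facet normal -1.0000 0.0000 0.0000
    outer loop
      vertex 0.0 22.0 10.2
      vertex 0.0 22.0 0.0
      vertex 0.0 0.0 0.0
    endloop
  endfacet
  facet normal -1.0000 0.0000 0.0000
    outer loop
      vertex 0.0 0.0 10.2
      vertex 0.0 22.0 10.2
      vertex 0.0 0.0 0.0
    endloop
  endfacet
  facet normal 1.0000 0.0000 0.0000
    outer loop
      vertex 10.1 0.0 0.0
      vertex 10.1 22.0 0.0
      vertex 10.1 22.0 10.2
    endloop
  endfacet
  facet normal 1.0000 0.0000 0.0000
    outer loop
      vertex 10.1 0.0 0.0
      vertex 10.1 22.0 10.2
      vertex 10.1 0.0 10.2
    endloop
  endfacet
endsolid part

The G0 Z moves step by Δz≈3.4 mm. Every layer's G1 loop is the same polygon, so the solid is a straight extrusion of it from z=0 to z≈10.2. Closing with flat bottom and top caps and triangulating gives 12 facets — a rectangular box, roughly 10.1 × 22 mm footprint and 10.2 mm tall.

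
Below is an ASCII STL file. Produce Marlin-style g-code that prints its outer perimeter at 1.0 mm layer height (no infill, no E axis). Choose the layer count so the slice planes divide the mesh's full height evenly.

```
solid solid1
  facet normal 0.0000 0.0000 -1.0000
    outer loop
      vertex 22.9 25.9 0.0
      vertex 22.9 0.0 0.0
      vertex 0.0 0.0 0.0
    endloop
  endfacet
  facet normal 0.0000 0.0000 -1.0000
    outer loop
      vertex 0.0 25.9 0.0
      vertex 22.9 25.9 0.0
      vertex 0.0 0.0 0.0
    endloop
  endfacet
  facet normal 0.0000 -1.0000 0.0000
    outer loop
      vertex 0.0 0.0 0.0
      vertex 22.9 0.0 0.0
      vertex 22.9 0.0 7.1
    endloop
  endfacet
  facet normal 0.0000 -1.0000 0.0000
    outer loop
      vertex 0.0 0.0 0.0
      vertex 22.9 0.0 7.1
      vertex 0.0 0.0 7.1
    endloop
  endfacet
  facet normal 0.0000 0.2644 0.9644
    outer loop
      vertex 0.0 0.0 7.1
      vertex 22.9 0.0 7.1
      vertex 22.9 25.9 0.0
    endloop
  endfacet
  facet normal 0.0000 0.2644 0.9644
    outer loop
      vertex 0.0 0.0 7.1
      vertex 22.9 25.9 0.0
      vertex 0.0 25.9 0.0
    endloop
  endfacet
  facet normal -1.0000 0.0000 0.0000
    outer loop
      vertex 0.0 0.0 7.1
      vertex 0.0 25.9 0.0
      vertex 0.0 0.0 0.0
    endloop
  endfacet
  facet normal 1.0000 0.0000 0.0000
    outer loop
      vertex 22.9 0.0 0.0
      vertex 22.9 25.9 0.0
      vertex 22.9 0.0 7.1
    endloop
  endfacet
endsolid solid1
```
; perimeter-only toolpath
G21 ; units = mm
G90 ; absolute positioning
G28 ; home
; layer 1
G0 Z1.0
G0 X0.0 Y0.0
G1 X22.9 Y0.0
G1 X22.9 Y22.2
G1 X0.0 Y22.2
G1 X0.0 Y0.0
; layer 2
G0 Z2.0
G0 X0.0 Y0.0
G1 X22.9 Y0.0
G1 X22.9 Y18.5
G1 X0.0 Y18.5
G1 X0.0 Y0.0
; layer 3
G0 Z3.0
G0 X0.0 Y0.0
G1 X22.9 Y0.0
G1 X22.9 Y14.8
G1 X0.0 Y14.8
G1 X0.0 Y0.0
; layer 4
G0 Z4.1
G0 X0.0 Y0.0
G1 X22.9 Y0.0
G1 X22.9 Y11.1
G1 X0.0 Y11.1
G1 X0.0 Y0.0
; layer 5
G0 Z5.1
G0 X0.0 Y0.0
G1 X22.9 Y0.0
G1 X22.9 Y7.4
G1 X0.0 Y7.4
G1 X0.0 Y0.0
; layer 6
G0 Z6.1
G0 X0.0 Y0.0
G1 X22.9 Y0.0
G1 X22.9 Y3.7
G1 X0.0 Y3.7
G1 X0.0 Y0.0
M2 ; end

The solid is a wedge (ramp): 22.9 × 25.9 mm base, rising to 7.1 mm along the y=0 edge and sloping linearly to z=0 at y=25.9. Slicing at Δz = 1.0 mm — 7 equal slices spanning the solid's height, so layer i sits at z = i·h/7 — gives 6 non-empty perimeters. Each is a 4-segment closed polygon; G0 lifts to the layer z and rapids to the start vertex, then G1 traces the edges. The cross-section shrinks linearly with z (the slice at the apex is degenerate and omitted).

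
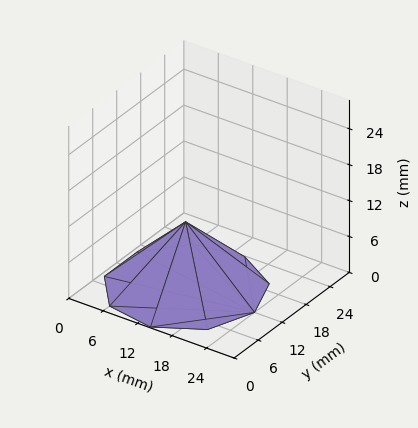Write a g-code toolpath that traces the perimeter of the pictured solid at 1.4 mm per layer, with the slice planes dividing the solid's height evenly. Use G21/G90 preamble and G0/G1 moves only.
Reading the render: the shape is a regular 9-sided pyramid, base circumscribed radius ≈ 12 mm, apex at z ≈ 11 mm (dimensions read to the nearest mm from the axis ticks). For the g-code, the solid's height is divided into equal slices at the stated Δz and each level perimeter traced with G1 moves after a G0 lift.

; perimeter-only toolpath
G21 ; units = mm
G90 ; absolute positioning
G28 ; home
; layer 1
G0 Z1.4
G0 X22.5 Y12.0
G1 X20.1 Y18.7
G1 X13.8 Y22.3
G1 X6.8 Y21.1
G1 X2.1 Y15.6
G1 X2.1 Y8.4
G1 X6.8 Y2.9
G1 X13.8 Y1.7
G1 X20.1 Y5.3
G1 X22.5 Y12.0
; layer 2
G0 Z2.8
G0 X21.0 Y12.0
G1 X18.9 Y17.8
G1 X13.6 Y20.9
G1 X7.5 Y19.8
G1 X3.5 Y15.1
G1 X3.5 Y8.9
G1 X7.5 Y4.2
G1 X13.6 Y3.1
G1 X18.9 Y6.2
G1 X21.0 Y12.0
; layer 3
G0 Z4.1
G0 X19.5 Y12.0
G1 X17.8 Y16.8
G1 X13.3 Y19.4
G1 X8.2 Y18.5
G1 X4.9 Y14.6
G1 X4.9 Y9.4
G1 X8.2 Y5.5
G1 X13.3 Y4.6
G1 X17.8 Y7.2
G1 X19.5 Y12.0
; layer 4
G0 Z5.5
G0 X18.0 Y12.0
G1 X16.6 Y15.8
G1 X13.1 Y17.9
G1 X9.0 Y17.2
G1 X6.3 Y14.1
G1 X6.3 Y9.9
G1 X9.0 Y6.8
G1 X13.1 Y6.1
G1 X16.6 Y8.2
G1 X18.0 Y12.0
; layer 5
G0 Z6.9
G0 X16.5 Y12.0
G1 X15.4 Y14.9
G1 X12.8 Y16.4
G1 X9.8 Y15.9
G1 X7.8 Y13.5
G1 X7.8 Y10.5
G1 X9.8 Y8.1
G1 X12.8 Y7.6
G1 X15.4 Y9.1
G1 X16.5 Y12.0
; layer 6
G0 Z8.2
G0 X15.0 Y12.0
G1 X14.3 Y13.9
G1 X12.5 Y14.9
G1 X10.5 Y14.6
G1 X9.2 Y13.0
G1 X9.2 Y11.0
G1 X10.5 Y9.4
G1 X12.5 Y9.1
G1 X14.3 Y10.1
G1 X15.0 Y12.0
; layer 7
G0 Z9.6
G0 X13.5 Y12.0
G1 X13.2 Y13.0
G1 X12.3 Y13.5
G1 X11.2 Y13.3
G1 X10.6 Y12.5
G1 X10.6 Y11.5
G1 X11.2 Y10.7
G1 X12.3 Y10.5
G1 X13.2 Y11.0
G1 X13.5 Y12.0
M2 ; end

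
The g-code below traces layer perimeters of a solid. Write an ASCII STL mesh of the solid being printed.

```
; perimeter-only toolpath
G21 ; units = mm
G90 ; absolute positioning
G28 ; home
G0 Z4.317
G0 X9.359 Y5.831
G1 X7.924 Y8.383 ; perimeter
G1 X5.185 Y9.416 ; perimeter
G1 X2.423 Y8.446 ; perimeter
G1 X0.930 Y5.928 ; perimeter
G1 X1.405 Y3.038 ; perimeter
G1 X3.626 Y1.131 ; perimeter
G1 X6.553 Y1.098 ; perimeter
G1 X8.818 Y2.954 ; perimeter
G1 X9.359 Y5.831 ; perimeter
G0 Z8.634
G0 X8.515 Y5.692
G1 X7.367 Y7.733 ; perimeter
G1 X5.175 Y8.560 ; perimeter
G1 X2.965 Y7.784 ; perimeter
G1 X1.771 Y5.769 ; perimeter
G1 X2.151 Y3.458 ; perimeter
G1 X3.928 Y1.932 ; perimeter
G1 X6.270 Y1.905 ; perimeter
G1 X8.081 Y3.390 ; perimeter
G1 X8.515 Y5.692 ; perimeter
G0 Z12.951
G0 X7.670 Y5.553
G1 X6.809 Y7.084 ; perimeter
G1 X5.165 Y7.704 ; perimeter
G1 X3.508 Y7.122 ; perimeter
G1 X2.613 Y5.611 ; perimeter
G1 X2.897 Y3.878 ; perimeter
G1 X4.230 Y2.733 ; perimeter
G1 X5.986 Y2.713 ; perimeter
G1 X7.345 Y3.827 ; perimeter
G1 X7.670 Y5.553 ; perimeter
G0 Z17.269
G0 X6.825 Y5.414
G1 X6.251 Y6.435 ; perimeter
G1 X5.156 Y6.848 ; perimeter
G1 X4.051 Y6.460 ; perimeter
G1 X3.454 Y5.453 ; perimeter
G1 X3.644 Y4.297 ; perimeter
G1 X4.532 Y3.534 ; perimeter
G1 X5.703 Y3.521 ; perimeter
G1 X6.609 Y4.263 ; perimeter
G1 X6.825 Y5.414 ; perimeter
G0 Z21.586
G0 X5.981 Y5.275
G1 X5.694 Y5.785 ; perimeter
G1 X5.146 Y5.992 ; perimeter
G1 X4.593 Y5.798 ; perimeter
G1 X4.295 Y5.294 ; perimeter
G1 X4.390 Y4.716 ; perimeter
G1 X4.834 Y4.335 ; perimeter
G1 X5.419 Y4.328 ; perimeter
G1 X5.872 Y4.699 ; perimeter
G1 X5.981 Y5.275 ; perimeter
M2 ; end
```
solid part
  facet normal 0.0000 0.0000 -1.0000
    outer loop
      vertex 5.195 10.272 0.000
      vertex 8.482 9.032 0.000
      vertex 10.204 5.970 0.000
    endloop
  endfacet
  facet normal 0.0000 0.0000 -1.0000
    outer loop
      vertex 1.880 9.108 0.000
      vertex 5.195 10.272 0.000
      vertex 10.204 5.970 0.000
    endloop
  endfacet
  facet normal 0.0000 0.0000 -1.0000
    outer loop
      vertex 0.089 6.086 0.000
      vertex 1.880 9.108 0.000
      vertex 10.204 5.970 0.000
    endloop
  endfacet
  facet normal 0.0000 0.0000 -1.0000
    outer loop
      vertex 0.659 2.619 0.000
      vertex 0.089 6.086 0.000
      vertex 10.204 5.970 0.000
    endloop
  endfacet
  facet normal 0.0000 0.0000 -1.0000
    outer loop
      vertex 3.324 0.330 0.000
      vertex 0.659 2.619 0.000
      vertex 10.204 5.970 0.000
    endloop
  endfacet
  facet normal 0.0000 0.0000 -1.0000
    outer loop
      vertex 6.837 0.290 0.000
      vertex 3.324 0.330 0.000
      vertex 10.204 5.970 0.000
    endloop
  endfacet
  facet normal 0.0000 0.0000 -1.0000
    outer loop
      vertex 9.554 2.517 0.000
      vertex 6.837 0.290 0.000
      vertex 10.204 5.970 0.000
    endloop
  endfacet
  facet normal 0.8569 0.4819 0.1832
    outer loop
      vertex 10.204 5.970 0.000
      vertex 8.482 9.032 0.000
      vertex 5.136 5.136 25.903
    endloop
  endfacet
  facet normal 0.3470 0.9198 0.1832
    outer loop
      vertex 8.482 9.032 0.000
      vertex 5.195 10.272 0.000
      vertex 5.136 5.136 25.903
    endloop
  endfacet
  facet normal -0.3257 0.9276 0.1832
    outer loop
      vertex 5.195 10.272 0.000
      vertex 1.880 9.108 0.000
      vertex 5.136 5.136 25.903
    endloop
  endfacet
  facet normal -0.8457 0.5012 0.1832
    outer loop
      vertex 1.880 9.108 0.000
      vertex 0.089 6.086 0.000
      vertex 5.136 5.136 25.903
    endloop
  endfacet
  facet normal -0.9701 -0.1595 0.1832
    outer loop
      vertex 0.089 6.086 0.000
      vertex 0.659 2.619 0.000
      vertex 5.136 5.136 25.903
    endloop
  endfacet
  facet normal -0.6405 -0.7458 0.1832
    outer loop
      vertex 0.659 2.619 0.000
      vertex 3.324 0.330 0.000
      vertex 5.136 5.136 25.903
    endloop
  endfacet
  facet normal -0.0112 -0.9830 0.1832
    outer loop
      vertex 3.324 0.330 0.000
      vertex 6.837 0.290 0.000
      vertex 5.136 5.136 25.903
    endloop
  endfacet
  facet normal 0.6232 -0.7603 0.1832
    outer loop
      vertex 6.837 0.290 0.000
      vertex 9.554 2.517 0.000
      vertex 5.136 5.136 25.903
    endloop
  endfacet
  facet normal 0.9661 -0.1819 0.1832
    outer loop
      vertex 9.554 2.517 0.000
      vertex 10.204 5.970 0.000
      vertex 5.136 5.136 25.903
    endloop
  endfacet
endsolid part

The G0 Z moves step by Δz≈4.317 mm. The G1 loops shrink linearly with z, so the solid tapers from its base footprint up to z≈25.9. Closing with a flat bottom cap and the tapered top and triangulating gives 16 facets — a regular 9-sided pyramid, base circumscribed radius ≈ 5.14 mm, apex at z ≈ 25.9 mm.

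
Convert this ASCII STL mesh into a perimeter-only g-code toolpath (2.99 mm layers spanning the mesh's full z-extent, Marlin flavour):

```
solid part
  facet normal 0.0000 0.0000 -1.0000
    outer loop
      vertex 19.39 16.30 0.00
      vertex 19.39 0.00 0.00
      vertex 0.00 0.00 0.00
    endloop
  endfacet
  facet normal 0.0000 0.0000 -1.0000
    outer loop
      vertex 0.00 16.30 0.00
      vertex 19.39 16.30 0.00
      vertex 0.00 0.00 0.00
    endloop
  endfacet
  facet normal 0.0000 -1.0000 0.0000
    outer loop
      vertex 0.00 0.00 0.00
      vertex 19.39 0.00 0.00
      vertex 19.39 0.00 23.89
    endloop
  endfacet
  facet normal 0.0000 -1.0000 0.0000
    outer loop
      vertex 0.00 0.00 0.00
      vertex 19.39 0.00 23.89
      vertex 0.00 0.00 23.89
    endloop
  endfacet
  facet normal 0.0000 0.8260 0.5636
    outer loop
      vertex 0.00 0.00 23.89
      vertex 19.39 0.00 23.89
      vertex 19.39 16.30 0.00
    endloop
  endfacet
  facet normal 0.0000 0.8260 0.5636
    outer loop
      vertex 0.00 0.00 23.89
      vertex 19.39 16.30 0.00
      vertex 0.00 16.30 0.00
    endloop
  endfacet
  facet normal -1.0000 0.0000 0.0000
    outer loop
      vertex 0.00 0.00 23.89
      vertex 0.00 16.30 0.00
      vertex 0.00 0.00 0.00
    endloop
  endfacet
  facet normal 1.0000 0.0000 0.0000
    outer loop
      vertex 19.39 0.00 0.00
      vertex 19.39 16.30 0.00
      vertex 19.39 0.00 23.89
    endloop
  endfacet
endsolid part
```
; perimeter-only toolpath
G21 ; units = mm
G90 ; absolute positioning
G28 ; home
; layer 1
G0 Z2.99
G0 X0.00 Y0.00
G1 X19.39 Y0.00
G1 X19.39 Y14.26
G1 X0.00 Y14.26
G1 X0.00 Y0.00
; layer 2
G0 Z5.97
G0 X0.00 Y0.00
G1 X19.39 Y0.00
G1 X19.39 Y12.23
G1 X0.00 Y12.23
G1 X0.00 Y0.00
; layer 3
G0 Z8.96
G0 X0.00 Y0.00
G1 X19.39 Y0.00
G1 X19.39 Y10.19
G1 X0.00 Y10.19
G1 X0.00 Y0.00
; layer 4
G0 Z11.95
G0 X0.00 Y0.00
G1 X19.39 Y0.00
G1 X19.39 Y8.15
G1 X0.00 Y8.15
G1 X0.00 Y0.00
; layer 5
G0 Z14.93
G0 X0.00 Y0.00
G1 X19.39 Y0.00
G1 X19.39 Y6.11
G1 X0.00 Y6.11
G1 X0.00 Y0.00
; layer 6
G0 Z17.92
G0 X0.00 Y0.00
G1 X19.39 Y0.00
G1 X19.39 Y4.08
G1 X0.00 Y4.08
G1 X0.00 Y0.00
; layer 7
G0 Z20.90
G0 X0.00 Y0.00
G1 X19.39 Y0.00
G1 X19.39 Y2.04
G1 X0.00 Y2.04
G1 X0.00 Y0.00
M2 ; end

The solid is a wedge (ramp): 19.4 × 16.3 mm base, rising to 23.9 mm along the y=0 edge and sloping linearly to z=0 at y=16.3. Slicing at Δz = 2.99 mm — 8 equal slices spanning the solid's height, so layer i sits at z = i·h/8 — gives 7 non-empty perimeters. Each is a 4-segment closed polygon; G0 lifts to the layer z and rapids to the start vertex, then G1 traces the edges. The cross-section shrinks linearly with z (the slice at the apex is degenerate and omitted).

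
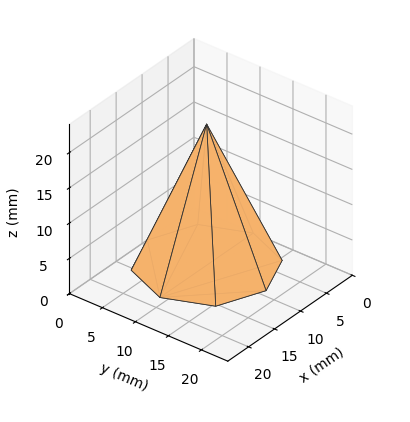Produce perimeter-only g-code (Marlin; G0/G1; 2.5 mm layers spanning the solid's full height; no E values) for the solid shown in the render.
Reading the render: the shape is a regular 8-sided pyramid, base circumscribed radius ≈ 9 mm, apex at z ≈ 20 mm (dimensions read to the nearest mm from the axis ticks). For the g-code, the solid's height is divided into equal slices at the stated Δz and each level perimeter traced with G1 moves after a G0 lift.

; perimeter-only toolpath
G21 ; units = mm
G90 ; absolute positioning
G28 ; home
; layer 1
G0 Z2.5
G0 X16.9 Y9.0
G1 X14.6 Y14.6
G1 X9.0 Y16.9
G1 X3.4 Y14.6
G1 X1.1 Y9.0
G1 X3.4 Y3.4
G1 X9.0 Y1.1
G1 X14.6 Y3.4
G1 X16.9 Y9.0
; layer 2
G0 Z5.0
G0 X15.8 Y9.0
G1 X13.8 Y13.8
G1 X9.0 Y15.8
G1 X4.2 Y13.8
G1 X2.2 Y9.0
G1 X4.2 Y4.2
G1 X9.0 Y2.2
G1 X13.8 Y4.2
G1 X15.8 Y9.0
; layer 3
G0 Z7.5
G0 X14.6 Y9.0
G1 X13.0 Y13.0
G1 X9.0 Y14.6
G1 X5.0 Y13.0
G1 X3.4 Y9.0
G1 X5.0 Y5.0
G1 X9.0 Y3.4
G1 X13.0 Y5.0
G1 X14.6 Y9.0
; layer 4
G0 Z10.0
G0 X13.5 Y9.0
G1 X12.2 Y12.2
G1 X9.0 Y13.5
G1 X5.8 Y12.2
G1 X4.5 Y9.0
G1 X5.8 Y5.8
G1 X9.0 Y4.5
G1 X12.2 Y5.8
G1 X13.5 Y9.0
; layer 5
G0 Z12.5
G0 X12.4 Y9.0
G1 X11.4 Y11.4
G1 X9.0 Y12.4
G1 X6.6 Y11.4
G1 X5.6 Y9.0
G1 X6.6 Y6.6
G1 X9.0 Y5.6
G1 X11.4 Y6.6
G1 X12.4 Y9.0
; layer 6
G0 Z15.0
G0 X11.2 Y9.0
G1 X10.6 Y10.6
G1 X9.0 Y11.2
G1 X7.4 Y10.6
G1 X6.8 Y9.0
G1 X7.4 Y7.4
G1 X9.0 Y6.8
G1 X10.6 Y7.4
G1 X11.2 Y9.0
; layer 7
G0 Z17.5
G0 X10.1 Y9.0
G1 X9.8 Y9.8
G1 X9.0 Y10.1
G1 X8.2 Y9.8
G1 X7.9 Y9.0
G1 X8.2 Y8.2
G1 X9.0 Y7.9
G1 X9.8 Y8.2
G1 X10.1 Y9.0
M2 ; end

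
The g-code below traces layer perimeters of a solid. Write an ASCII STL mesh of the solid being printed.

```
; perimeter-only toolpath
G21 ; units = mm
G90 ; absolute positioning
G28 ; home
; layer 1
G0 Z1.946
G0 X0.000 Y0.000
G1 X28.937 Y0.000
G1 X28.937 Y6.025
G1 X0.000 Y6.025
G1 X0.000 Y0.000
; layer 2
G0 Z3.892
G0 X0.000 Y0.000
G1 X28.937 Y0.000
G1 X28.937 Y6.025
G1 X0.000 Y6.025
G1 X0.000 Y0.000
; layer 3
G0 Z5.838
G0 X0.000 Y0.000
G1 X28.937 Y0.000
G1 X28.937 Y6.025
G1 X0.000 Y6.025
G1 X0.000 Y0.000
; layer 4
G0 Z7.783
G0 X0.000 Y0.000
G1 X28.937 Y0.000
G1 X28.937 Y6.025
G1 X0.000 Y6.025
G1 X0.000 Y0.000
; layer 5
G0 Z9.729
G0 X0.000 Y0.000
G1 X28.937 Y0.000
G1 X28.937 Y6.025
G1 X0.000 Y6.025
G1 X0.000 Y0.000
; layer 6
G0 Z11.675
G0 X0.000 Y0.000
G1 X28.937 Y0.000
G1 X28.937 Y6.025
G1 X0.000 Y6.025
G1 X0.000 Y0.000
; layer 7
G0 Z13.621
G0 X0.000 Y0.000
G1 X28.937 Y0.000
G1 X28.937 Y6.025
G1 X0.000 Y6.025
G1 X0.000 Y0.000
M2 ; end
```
solid part
  facet normal 0.0000 0.0000 -1.0000
    outer loop
      vertex 28.937 6.025 0.000
      vertex 28.937 0.000 0.000
      vertex 0.000 0.000 0.000
    endloop
  endfacet
  facet normal 0.0000 0.0000 -1.0000
    outer loop
      vertex 0.000 6.025 0.000
      vertex 28.937 6.025 0.000
      vertex 0.000 0.000 0.000
    endloop
  endfacet
  facet normal 0.0000 0.0000 1.0000
    outer loop
      vertex 0.000 0.000 13.621
      vertex 28.937 0.000 13.621
      vertex 28.937 6.025 13.621
    endloop
  endfacet
  facet normal 0.0000 0.0000 1.0000
    outer loop
      vertex 0.000 0.000 13.621
      vertex 28.937 6.025 13.621
      vertex 0.000 6.025 13.621
    endloop
  endfacet
  facet normal 0.0000 -1.0000 0.0000
    outer loop
      vertex 0.000 0.000 0.000
      vertex 28.937 0.000 0.000
      vertex 28.937 0.000 13.621
    endloop
  endfacet
  facet normal 0.0000 -1.0000 0.0000
    outer loop
      vertex 0.000 0.000 0.000
      vertex 28.937 0.000 13.621
      vertex 0.000 0.000 13.621
    endloop
  endfacet
  facet normal 0.0000 1.0000 0.0000
    outer loop
      vertex 28.937 6.025 13.621
      vertex 28.937 6.025 0.000
      vertex 0.000 6.025 0.000
    endloop
  endfacet
  facet normal 0.0000 1.0000 0.0000
    outer loop
      vertex 0.000 6.025 13.621
      vertex 28.937 6.025 13.621
      vertex 0.000 6.025 0.000
    endloop
  endfacet
  facet normal -1.0000 0.0000 0.0000
    outer loop
      vertex 0.000 6.025 13.621
      vertex 0.000 6.025 0.000
      vertex 0.000 0.000 0.000
    endloop
  endfacet
  facet normal -1.0000 0.0000 0.0000
    outer loop
      vertex 0.000 0.000 13.621
      vertex 0.000 6.025 13.621
      vertex 0.000 0.000 0.000
    endloop
  endfacet
  facet normal 1.0000 0.0000 0.0000
    outer loop
      vertex 28.937 0.000 0.000
      vertex 28.937 6.025 0.000
      vertex 28.937 6.025 13.621
    endloop
  endfacet
  facet normal 1.0000 0.0000 0.0000
    outer loop
      vertex 28.937 0.000 0.000
      vertex 28.937 6.025 13.621
      vertex 28.937 0.000 13.621
    endloop
  endfacet
endsolid part

The G0 Z moves step by Δz≈1.946 mm. Every layer's G1 loop is the same polygon, so the solid is a straight extrusion of it from z=0 to z≈13.6. Closing with flat bottom and top caps and triangulating gives 12 facets — a rectangular box, roughly 28.9 × 6.03 mm footprint and 13.6 mm tall.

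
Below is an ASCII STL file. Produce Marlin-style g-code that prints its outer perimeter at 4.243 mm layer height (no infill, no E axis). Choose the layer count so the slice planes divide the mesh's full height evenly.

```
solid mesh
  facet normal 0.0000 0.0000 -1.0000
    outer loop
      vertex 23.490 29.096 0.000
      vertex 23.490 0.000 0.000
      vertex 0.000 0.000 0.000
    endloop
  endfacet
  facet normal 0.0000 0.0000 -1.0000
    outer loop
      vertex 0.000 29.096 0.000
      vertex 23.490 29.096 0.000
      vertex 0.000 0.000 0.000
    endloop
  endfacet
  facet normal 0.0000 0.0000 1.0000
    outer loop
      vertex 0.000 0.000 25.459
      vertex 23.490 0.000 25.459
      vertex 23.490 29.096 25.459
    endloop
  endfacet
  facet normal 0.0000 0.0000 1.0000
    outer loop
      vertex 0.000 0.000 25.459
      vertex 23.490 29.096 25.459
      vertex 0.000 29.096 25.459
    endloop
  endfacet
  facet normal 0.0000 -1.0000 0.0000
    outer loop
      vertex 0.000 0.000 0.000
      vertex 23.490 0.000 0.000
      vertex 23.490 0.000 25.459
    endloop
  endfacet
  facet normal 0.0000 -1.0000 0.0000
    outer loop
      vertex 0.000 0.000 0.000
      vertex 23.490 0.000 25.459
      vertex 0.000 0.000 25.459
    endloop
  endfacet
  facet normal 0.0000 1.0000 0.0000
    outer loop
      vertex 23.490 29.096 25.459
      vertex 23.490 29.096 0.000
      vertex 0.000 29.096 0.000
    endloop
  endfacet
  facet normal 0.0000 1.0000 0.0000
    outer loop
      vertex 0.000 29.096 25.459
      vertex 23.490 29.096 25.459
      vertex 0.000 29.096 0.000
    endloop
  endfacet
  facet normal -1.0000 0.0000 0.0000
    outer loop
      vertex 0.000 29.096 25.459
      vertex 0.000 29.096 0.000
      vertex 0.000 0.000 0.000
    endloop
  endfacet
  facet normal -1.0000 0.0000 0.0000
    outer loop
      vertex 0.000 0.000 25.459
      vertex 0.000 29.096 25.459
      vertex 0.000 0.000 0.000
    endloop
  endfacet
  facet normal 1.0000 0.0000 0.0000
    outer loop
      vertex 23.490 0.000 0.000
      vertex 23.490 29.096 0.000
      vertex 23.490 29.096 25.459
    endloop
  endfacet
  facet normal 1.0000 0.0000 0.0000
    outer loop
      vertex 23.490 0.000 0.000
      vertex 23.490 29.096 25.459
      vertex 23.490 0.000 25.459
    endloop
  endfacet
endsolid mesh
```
; perimeter-only toolpath
G21 ; units = mm
G90 ; absolute positioning
G28 ; home
; layer 1
G0 Z4.243
G0 X0.000 Y0.000
G1 X23.490 Y0.000
G1 X23.490 Y29.096
G1 X0.000 Y29.096
G1 X0.000 Y0.000
; layer 2
G0 Z8.486
G0 X0.000 Y0.000
G1 X23.490 Y0.000
G1 X23.490 Y29.096
G1 X0.000 Y29.096
G1 X0.000 Y0.000
; layer 3
G0 Z12.729
G0 X0.000 Y0.000
G1 X23.490 Y0.000
G1 X23.490 Y29.096
G1 X0.000 Y29.096
G1 X0.000 Y0.000
; layer 4
G0 Z16.973
G0 X0.000 Y0.000
G1 X23.490 Y0.000
G1 X23.490 Y29.096
G1 X0.000 Y29.096
G1 X0.000 Y0.000
; layer 5
G0 Z21.216
G0 X0.000 Y0.000
G1 X23.490 Y0.000
G1 X23.490 Y29.096
G1 X0.000 Y29.096
G1 X0.000 Y0.000
; layer 6
G0 Z25.459
G0 X0.000 Y0.000
G1 X23.490 Y0.000
G1 X23.490 Y29.096
G1 X0.000 Y29.096
G1 X0.000 Y0.000
M2 ; end

The solid is a rectangular box, roughly 23.5 × 29.1 mm footprint and 25.5 mm tall. Slicing at Δz = 4.243 mm — 6 equal slices spanning the solid's height, so layer i sits at z = i·h/6 — gives 6 non-empty perimeters. Each is a 4-segment closed polygon; G0 lifts to the layer z and rapids to the start vertex, then G1 traces the edges.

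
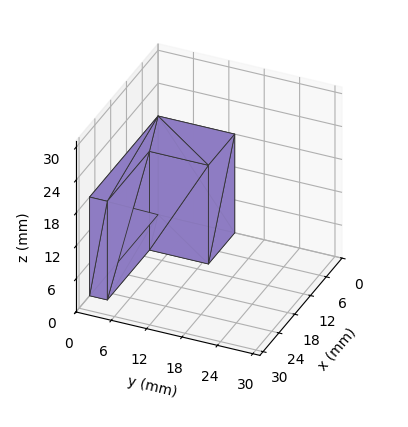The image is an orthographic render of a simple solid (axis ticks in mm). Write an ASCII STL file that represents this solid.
Reading the render: the shape is an L-shaped prism: outer 26 × 13 mm, arm thicknesses ≈ 3 mm (horizontal) and 10 mm (vertical), extruded 18 mm in z (dimensions read to the nearest mm from the axis ticks). For the STL, each face is triangulated and given an outward normal.

solid part
  facet normal 0.0000 0.0000 -1.0000
    outer loop
      vertex 26.000 3.000 0.000
      vertex 26.000 0.000 0.000
      vertex 0.000 0.000 0.000
    endloop
  endfacet
  facet normal 0.0000 0.0000 -1.0000
    outer loop
      vertex 10.000 3.000 0.000
      vertex 26.000 3.000 0.000
      vertex 0.000 0.000 0.000
    endloop
  endfacet
  facet normal 0.0000 0.0000 -1.0000
    outer loop
      vertex 10.000 13.000 0.000
      vertex 10.000 3.000 0.000
      vertex 0.000 0.000 0.000
    endloop
  endfacet
  facet normal 0.0000 0.0000 -1.0000
    outer loop
      vertex 0.000 13.000 0.000
      vertex 10.000 13.000 0.000
      vertex 0.000 0.000 0.000
    endloop
  endfacet
  facet normal 0.0000 0.0000 1.0000
    outer loop
      vertex 0.000 0.000 18.000
      vertex 26.000 0.000 18.000
      vertex 26.000 3.000 18.000
    endloop
  endfacet
  facet normal 0.0000 0.0000 1.0000
    outer loop
      vertex 0.000 0.000 18.000
      vertex 26.000 3.000 18.000
      vertex 10.000 3.000 18.000
    endloop
  endfacet
  facet normal 0.0000 0.0000 1.0000
    outer loop
      vertex 0.000 0.000 18.000
      vertex 10.000 3.000 18.000
      vertex 10.000 13.000 18.000
    endloop
  endfacet
  facet normal 0.0000 0.0000 1.0000
    outer loop
      vertex 0.000 0.000 18.000
      vertex 10.000 13.000 18.000
      vertex 0.000 13.000 18.000
    endloop
  endfacet
  facet normal 0.0000 -1.0000 0.0000
    outer loop
      vertex 0.000 0.000 0.000
      vertex 26.000 0.000 0.000
      vertex 26.000 0.000 18.000
    endloop
  endfacet
  facet normal 0.0000 -1.0000 0.0000
    outer loop
      vertex 0.000 0.000 0.000
      vertex 26.000 0.000 18.000
      vertex 0.000 0.000 18.000
    endloop
  endfacet
  facet normal 1.0000 0.0000 0.0000
    outer loop
      vertex 26.000 0.000 0.000
      vertex 26.000 3.000 0.000
      vertex 26.000 3.000 18.000
    endloop
  endfacet
  facet normal 1.0000 0.0000 0.0000
    outer loop
      vertex 26.000 0.000 0.000
      vertex 26.000 3.000 18.000
      vertex 26.000 0.000 18.000
    endloop
  endfacet
  facet normal 0.0000 1.0000 0.0000
    outer loop
      vertex 26.000 3.000 0.000
      vertex 10.000 3.000 0.000
      vertex 10.000 3.000 18.000
    endloop
  endfacet
  facet normal 0.0000 1.0000 0.0000
    outer loop
      vertex 26.000 3.000 0.000
      vertex 10.000 3.000 18.000
      vertex 26.000 3.000 18.000
    endloop
  endfacet
  facet normal 1.0000 0.0000 0.0000
    outer loop
      vertex 10.000 3.000 0.000
      vertex 10.000 13.000 0.000
      vertex 10.000 13.000 18.000
    endloop
  endfacet
  facet normal 1.0000 0.0000 0.0000
    outer loop
      vertex 10.000 3.000 0.000
      vertex 10.000 13.000 18.000
      vertex 10.000 3.000 18.000
    endloop
  endfacet
  facet normal 0.0000 1.0000 0.0000
    outer loop
      vertex 10.000 13.000 0.000
      vertex 0.000 13.000 0.000
      vertex 0.000 13.000 18.000
    endloop
  endfacet
  facet normal 0.0000 1.0000 0.0000
    outer loop
      vertex 10.000 13.000 0.000
      vertex 0.000 13.000 18.000
      vertex 10.000 13.000 18.000
    endloop
  endfacet
  facet normal -1.0000 0.0000 0.0000
    outer loop
      vertex 0.000 13.000 0.000
      vertex 0.000 0.000 0.000
      vertex 0.000 0.000 18.000
    endloop
  endfacet
  facet normal -1.0000 0.0000 0.0000
    outer loop
      vertex 0.000 13.000 0.000
      vertex 0.000 0.000 18.000
      vertex 0.000 13.000 18.000
    endloop
  endfacet
endsolid part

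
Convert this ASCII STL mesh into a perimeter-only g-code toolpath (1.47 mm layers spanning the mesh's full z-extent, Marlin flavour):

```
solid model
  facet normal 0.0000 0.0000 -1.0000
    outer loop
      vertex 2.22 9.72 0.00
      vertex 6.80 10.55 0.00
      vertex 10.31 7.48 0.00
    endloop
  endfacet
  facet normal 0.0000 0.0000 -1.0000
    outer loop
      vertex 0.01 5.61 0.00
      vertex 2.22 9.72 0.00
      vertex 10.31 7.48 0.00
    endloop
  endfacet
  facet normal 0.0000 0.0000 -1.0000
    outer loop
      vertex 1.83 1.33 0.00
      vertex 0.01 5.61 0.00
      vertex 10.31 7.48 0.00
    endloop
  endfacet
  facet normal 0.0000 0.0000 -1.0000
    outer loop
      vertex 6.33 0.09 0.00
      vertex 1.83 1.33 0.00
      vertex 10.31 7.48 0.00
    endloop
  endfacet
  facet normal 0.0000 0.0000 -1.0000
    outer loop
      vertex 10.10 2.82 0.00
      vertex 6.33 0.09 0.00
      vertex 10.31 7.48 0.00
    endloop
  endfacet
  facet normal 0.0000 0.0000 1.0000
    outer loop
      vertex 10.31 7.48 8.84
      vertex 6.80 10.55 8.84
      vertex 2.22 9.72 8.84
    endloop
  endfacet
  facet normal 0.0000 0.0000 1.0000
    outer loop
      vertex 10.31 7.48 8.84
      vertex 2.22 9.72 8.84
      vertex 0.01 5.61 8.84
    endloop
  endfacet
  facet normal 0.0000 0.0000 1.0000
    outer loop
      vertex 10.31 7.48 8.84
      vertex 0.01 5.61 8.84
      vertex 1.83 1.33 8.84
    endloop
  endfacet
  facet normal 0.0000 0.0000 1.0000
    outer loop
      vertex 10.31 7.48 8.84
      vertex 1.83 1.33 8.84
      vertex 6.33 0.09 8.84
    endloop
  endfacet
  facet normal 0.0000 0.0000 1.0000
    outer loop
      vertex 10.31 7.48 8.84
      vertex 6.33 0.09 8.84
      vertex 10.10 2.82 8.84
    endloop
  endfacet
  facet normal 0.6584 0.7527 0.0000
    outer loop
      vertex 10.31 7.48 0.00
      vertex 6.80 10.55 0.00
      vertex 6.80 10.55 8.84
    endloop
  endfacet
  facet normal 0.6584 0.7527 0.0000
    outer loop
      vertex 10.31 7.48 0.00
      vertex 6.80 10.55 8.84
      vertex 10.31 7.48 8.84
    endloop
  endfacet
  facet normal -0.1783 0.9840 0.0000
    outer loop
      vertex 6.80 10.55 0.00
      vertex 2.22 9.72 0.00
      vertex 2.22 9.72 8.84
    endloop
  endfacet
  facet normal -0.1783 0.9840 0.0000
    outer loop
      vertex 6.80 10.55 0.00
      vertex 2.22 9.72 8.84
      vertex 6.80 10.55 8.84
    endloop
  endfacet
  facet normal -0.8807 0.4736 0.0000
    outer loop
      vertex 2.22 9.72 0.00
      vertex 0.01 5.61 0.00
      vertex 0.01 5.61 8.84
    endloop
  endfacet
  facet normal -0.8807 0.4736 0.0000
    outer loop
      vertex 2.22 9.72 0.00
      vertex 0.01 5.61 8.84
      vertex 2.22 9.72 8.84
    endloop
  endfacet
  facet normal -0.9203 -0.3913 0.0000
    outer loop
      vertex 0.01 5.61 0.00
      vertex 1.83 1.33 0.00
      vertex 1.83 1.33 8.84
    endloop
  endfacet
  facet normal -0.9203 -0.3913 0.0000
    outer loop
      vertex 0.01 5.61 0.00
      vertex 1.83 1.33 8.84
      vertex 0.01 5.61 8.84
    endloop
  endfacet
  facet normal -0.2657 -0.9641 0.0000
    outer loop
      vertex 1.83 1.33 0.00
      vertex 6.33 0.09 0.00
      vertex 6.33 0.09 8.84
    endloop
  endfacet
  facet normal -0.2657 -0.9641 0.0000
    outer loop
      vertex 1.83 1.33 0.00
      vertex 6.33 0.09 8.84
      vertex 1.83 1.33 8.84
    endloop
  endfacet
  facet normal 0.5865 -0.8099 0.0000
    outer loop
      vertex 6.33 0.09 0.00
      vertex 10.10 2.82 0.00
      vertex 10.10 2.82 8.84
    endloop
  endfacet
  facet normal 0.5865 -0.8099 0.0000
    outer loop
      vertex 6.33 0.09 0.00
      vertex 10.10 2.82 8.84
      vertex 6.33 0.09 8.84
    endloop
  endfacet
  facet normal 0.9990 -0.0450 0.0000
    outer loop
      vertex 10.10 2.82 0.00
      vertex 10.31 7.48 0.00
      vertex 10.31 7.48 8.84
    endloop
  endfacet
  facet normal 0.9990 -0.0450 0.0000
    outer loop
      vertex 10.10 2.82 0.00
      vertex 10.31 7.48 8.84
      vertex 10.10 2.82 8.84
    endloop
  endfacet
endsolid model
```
; perimeter-only toolpath
G21 ; units = mm
G90 ; absolute positioning
G28 ; home
; layer 1
G0 Z1.47
G0 X10.31 Y7.48
G1 X6.80 Y10.55
G1 X2.22 Y9.72
G1 X0.01 Y5.61
G1 X1.83 Y1.33
G1 X6.33 Y0.09
G1 X10.10 Y2.82
G1 X10.31 Y7.48
; layer 2
G0 Z2.95
G0 X10.31 Y7.48
G1 X6.80 Y10.55
G1 X2.22 Y9.72
G1 X0.01 Y5.61
G1 X1.83 Y1.33
G1 X6.33 Y0.09
G1 X10.10 Y2.82
G1 X10.31 Y7.48
; layer 3
G0 Z4.42
G0 X10.31 Y7.48
G1 X6.80 Y10.55
G1 X2.22 Y9.72
G1 X0.01 Y5.61
G1 X1.83 Y1.33
G1 X6.33 Y0.09
G1 X10.10 Y2.82
G1 X10.31 Y7.48
; layer 4
G0 Z5.89
G0 X10.31 Y7.48
G1 X6.80 Y10.55
G1 X2.22 Y9.72
G1 X0.01 Y5.61
G1 X1.83 Y1.33
G1 X6.33 Y0.09
G1 X10.10 Y2.82
G1 X10.31 Y7.48
; layer 5
G0 Z7.37
G0 X10.31 Y7.48
G1 X6.80 Y10.55
G1 X2.22 Y9.72
G1 X0.01 Y5.61
G1 X1.83 Y1.33
G1 X6.33 Y0.09
G1 X10.10 Y2.82
G1 X10.31 Y7.48
; layer 6
G0 Z8.84
G0 X10.31 Y7.48
G1 X6.80 Y10.55
G1 X2.22 Y9.72
G1 X0.01 Y5.61
G1 X1.83 Y1.33
G1 X6.33 Y0.09
G1 X10.10 Y2.82
G1 X10.31 Y7.48
M2 ; end

The solid is a regular 7-sided prism (a cylinder approximated with 7 flat sides), circumscribed radius ≈ 5.37 mm, height ≈ 8.84 mm. Slicing at Δz = 1.47 mm — 6 equal slices spanning the solid's height, so layer i sits at z = i·h/6 — gives 6 non-empty perimeters. Each is a 7-segment closed polygon; G0 lifts to the layer z and rapids to the start vertex, then G1 traces the edges.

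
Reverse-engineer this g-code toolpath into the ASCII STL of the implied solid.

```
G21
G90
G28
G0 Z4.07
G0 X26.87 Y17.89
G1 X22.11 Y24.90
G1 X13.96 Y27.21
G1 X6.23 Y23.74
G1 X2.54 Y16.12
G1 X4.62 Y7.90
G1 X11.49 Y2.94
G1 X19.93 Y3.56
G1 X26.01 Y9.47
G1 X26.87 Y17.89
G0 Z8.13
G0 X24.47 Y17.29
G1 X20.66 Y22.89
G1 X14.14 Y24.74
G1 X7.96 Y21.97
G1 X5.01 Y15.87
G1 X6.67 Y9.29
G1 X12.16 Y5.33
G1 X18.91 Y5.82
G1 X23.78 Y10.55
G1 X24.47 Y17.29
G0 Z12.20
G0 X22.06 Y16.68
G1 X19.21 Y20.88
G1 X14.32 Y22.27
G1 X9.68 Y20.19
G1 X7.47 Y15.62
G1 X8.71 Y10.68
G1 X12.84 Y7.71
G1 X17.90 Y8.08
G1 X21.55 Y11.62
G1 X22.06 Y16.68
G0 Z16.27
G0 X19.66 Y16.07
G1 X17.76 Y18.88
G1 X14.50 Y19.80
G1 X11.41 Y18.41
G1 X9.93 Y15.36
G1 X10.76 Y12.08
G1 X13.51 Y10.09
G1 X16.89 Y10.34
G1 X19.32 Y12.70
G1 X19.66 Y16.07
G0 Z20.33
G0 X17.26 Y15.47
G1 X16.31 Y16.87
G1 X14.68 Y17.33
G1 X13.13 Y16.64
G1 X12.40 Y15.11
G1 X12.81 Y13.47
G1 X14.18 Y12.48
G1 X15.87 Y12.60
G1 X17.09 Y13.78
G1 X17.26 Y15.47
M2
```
solid part
  facet normal 0.0000 0.0000 -1.0000
    outer loop
      vertex 13.78 29.68 0.00
      vertex 23.56 26.91 0.00
      vertex 29.27 18.50 0.00
    endloop
  endfacet
  facet normal 0.0000 0.0000 -1.0000
    outer loop
      vertex 4.51 25.52 0.00
      vertex 13.78 29.68 0.00
      vertex 29.27 18.50 0.00
    endloop
  endfacet
  facet normal 0.0000 0.0000 -1.0000
    outer loop
      vertex 0.08 16.37 0.00
      vertex 4.51 25.52 0.00
      vertex 29.27 18.50 0.00
    endloop
  endfacet
  facet normal 0.0000 0.0000 -1.0000
    outer loop
      vertex 2.57 6.51 0.00
      vertex 0.08 16.37 0.00
      vertex 29.27 18.50 0.00
    endloop
  endfacet
  facet normal 0.0000 0.0000 -1.0000
    outer loop
      vertex 10.81 0.56 0.00
      vertex 2.57 6.51 0.00
      vertex 29.27 18.50 0.00
    endloop
  endfacet
  facet normal 0.0000 0.0000 -1.0000
    outer loop
      vertex 20.94 1.30 0.00
      vertex 10.81 0.56 0.00
      vertex 29.27 18.50 0.00
    endloop
  endfacet
  facet normal 0.0000 0.0000 -1.0000
    outer loop
      vertex 28.24 8.39 0.00
      vertex 20.94 1.30 0.00
      vertex 29.27 18.50 0.00
    endloop
  endfacet
  facet normal 0.7180 0.4875 0.4968
    outer loop
      vertex 29.27 18.50 0.00
      vertex 23.56 26.91 0.00
      vertex 14.86 14.86 24.40
    endloop
  endfacet
  facet normal 0.2365 0.8351 0.4967
    outer loop
      vertex 23.56 26.91 0.00
      vertex 13.78 29.68 0.00
      vertex 14.86 14.86 24.40
    endloop
  endfacet
  facet normal -0.3554 0.7919 0.4967
    outer loop
      vertex 13.78 29.68 0.00
      vertex 4.51 25.52 0.00
      vertex 14.86 14.86 24.40
    endloop
  endfacet
  facet normal -0.7812 0.3782 0.4966
    outer loop
      vertex 4.51 25.52 0.00
      vertex 0.08 16.37 0.00
      vertex 14.86 14.86 24.40
    endloop
  endfacet
  facet normal -0.8416 -0.2125 0.4966
    outer loop
      vertex 0.08 16.37 0.00
      vertex 2.57 6.51 0.00
      vertex 14.86 14.86 24.40
    endloop
  endfacet
  facet normal -0.5081 -0.7036 0.4967
    outer loop
      vertex 2.57 6.51 0.00
      vertex 10.81 0.56 0.00
      vertex 14.86 14.86 24.40
    endloop
  endfacet
  facet normal 0.0632 -0.8656 0.4968
    outer loop
      vertex 10.81 0.56 0.00
      vertex 20.94 1.30 0.00
      vertex 14.86 14.86 24.40
    endloop
  endfacet
  facet normal 0.6047 -0.6226 0.4967
    outer loop
      vertex 20.94 1.30 0.00
      vertex 28.24 8.39 0.00
      vertex 14.86 14.86 24.40
    endloop
  endfacet
  facet normal 0.8634 -0.0880 0.4968
    outer loop
      vertex 28.24 8.39 0.00
      vertex 29.27 18.50 0.00
      vertex 14.86 14.86 24.40
    endloop
  endfacet
endsolid part

The G0 Z moves step by Δz≈4.07 mm. The G1 loops shrink linearly with z, so the solid tapers from its base footprint up to z≈24.4. Closing with a flat bottom cap and the tapered top and triangulating gives 16 facets — a regular 9-sided pyramid, base circumscribed radius ≈ 14.9 mm, apex at z ≈ 24.4 mm.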